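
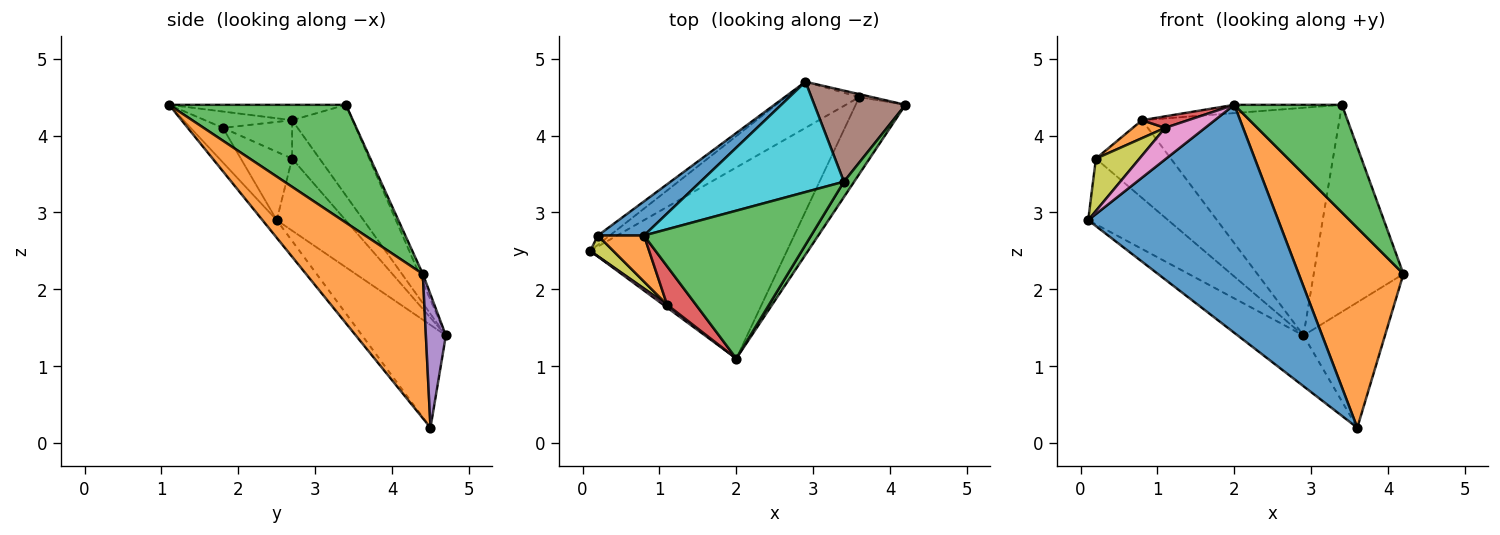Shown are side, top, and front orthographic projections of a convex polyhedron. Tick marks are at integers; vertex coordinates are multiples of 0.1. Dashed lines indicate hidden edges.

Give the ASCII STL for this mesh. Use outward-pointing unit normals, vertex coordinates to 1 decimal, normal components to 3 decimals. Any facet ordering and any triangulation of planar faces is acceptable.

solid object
 facet normal -0.057 -0.765 -0.641
  outer loop
   vertex 3.6 4.5 0.2
   vertex 2.0 1.1 4.4
   vertex 0.1 2.5 2.9
  endloop
 endfacet
 facet normal 0.721 -0.647 -0.249
  outer loop
   vertex 3.6 4.5 0.2
   vertex 4.2 4.4 2.2
   vertex 2.0 1.1 4.4
  endloop
 endfacet
 facet normal 0.852 -0.519 0.074
  outer loop
   vertex 3.4 3.4 4.4
   vertex 2.0 1.1 4.4
   vertex 4.2 4.4 2.2
  endloop
 endfacet
 facet normal -0.686 0.539 -0.490
  outer loop
   vertex 2.9 4.7 1.4
   vertex 3.6 4.5 0.2
   vertex 0.1 2.5 2.9
  endloop
 endfacet
 facet normal 0.238 0.971 -0.023
  outer loop
   vertex 2.9 4.7 1.4
   vertex 4.2 4.4 2.2
   vertex 3.6 4.5 0.2
  endloop
 endfacet
 facet normal -0.037 0.915 0.402
  outer loop
   vertex 2.9 4.7 1.4
   vertex 3.4 3.4 4.4
   vertex 4.2 4.4 2.2
  endloop
 endfacet
 facet normal -0.627 -0.776 0.070
  outer loop
   vertex 1.1 1.8 4.1
   vertex 0.1 2.5 2.9
   vertex 2.0 1.1 4.4
  endloop
 endfacet
 facet normal -0.649 0.753 -0.107
  outer loop
   vertex 0.2 2.7 3.7
   vertex 2.9 4.7 1.4
   vertex 0.1 2.5 2.9
  endloop
 endfacet
 facet normal -0.738 -0.627 0.249
  outer loop
   vertex 0.2 2.7 3.7
   vertex 0.1 2.5 2.9
   vertex 1.1 1.8 4.1
  endloop
 endfacet
 facet normal -0.266 0.868 0.420
  outer loop
   vertex 0.8 2.7 4.2
   vertex 3.4 3.4 4.4
   vertex 2.9 4.7 1.4
  endloop
 endfacet
 facet normal -0.318 0.868 0.382
  outer loop
   vertex 0.8 2.7 4.2
   vertex 2.9 4.7 1.4
   vertex 0.2 2.7 3.7
  endloop
 endfacet
 facet normal -0.613 -0.286 0.736
  outer loop
   vertex 0.8 2.7 4.2
   vertex 0.2 2.7 3.7
   vertex 1.1 1.8 4.1
  endloop
 endfacet
 facet normal -0.091 0.056 0.994
  outer loop
   vertex 0.8 2.7 4.2
   vertex 2.0 1.1 4.4
   vertex 3.4 3.4 4.4
  endloop
 endfacet
 facet normal -0.477 -0.253 0.842
  outer loop
   vertex 0.8 2.7 4.2
   vertex 1.1 1.8 4.1
   vertex 2.0 1.1 4.4
  endloop
 endfacet
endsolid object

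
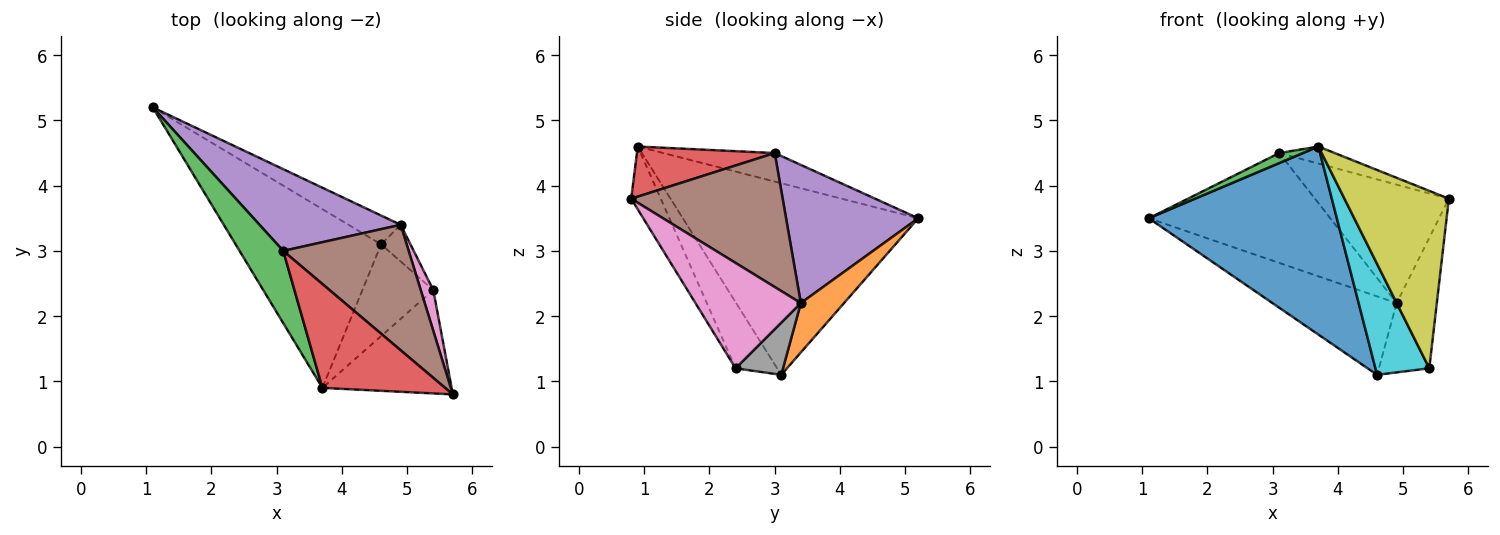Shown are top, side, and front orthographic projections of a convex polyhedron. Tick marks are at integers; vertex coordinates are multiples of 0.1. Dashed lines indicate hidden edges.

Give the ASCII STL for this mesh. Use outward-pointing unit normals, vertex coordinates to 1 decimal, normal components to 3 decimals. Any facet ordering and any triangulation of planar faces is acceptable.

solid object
 facet normal -0.672 -0.537 -0.510
  outer loop
   vertex 4.6 3.1 1.1
   vertex 3.7 0.9 4.6
   vertex 1.1 5.2 3.5
  endloop
 endfacet
 facet normal 0.310 0.892 -0.328
  outer loop
   vertex 4.9 3.4 2.2
   vertex 4.6 3.1 1.1
   vertex 1.1 5.2 3.5
  endloop
 endfacet
 facet normal -0.543 -0.116 0.832
  outer loop
   vertex 3.1 3.0 4.5
   vertex 1.1 5.2 3.5
   vertex 3.7 0.9 4.6
  endloop
 endfacet
 facet normal 0.374 0.150 0.915
  outer loop
   vertex 3.1 3.0 4.5
   vertex 3.7 0.9 4.6
   vertex 5.7 0.8 3.8
  endloop
 endfacet
 facet normal 0.504 0.693 0.515
  outer loop
   vertex 3.1 3.0 4.5
   vertex 4.9 3.4 2.2
   vertex 1.1 5.2 3.5
  endloop
 endfacet
 facet normal 0.613 0.542 0.574
  outer loop
   vertex 3.1 3.0 4.5
   vertex 5.7 0.8 3.8
   vertex 4.9 3.4 2.2
  endloop
 endfacet
 facet normal 0.929 0.354 0.111
  outer loop
   vertex 5.4 2.4 1.2
   vertex 4.9 3.4 2.2
   vertex 5.7 0.8 3.8
  endloop
 endfacet
 facet normal 0.639 0.679 -0.360
  outer loop
   vertex 5.4 2.4 1.2
   vertex 4.6 3.1 1.1
   vertex 4.9 3.4 2.2
  endloop
 endfacet
 facet normal -0.238 -0.839 -0.489
  outer loop
   vertex 5.4 2.4 1.2
   vertex 5.7 0.8 3.8
   vertex 3.7 0.9 4.6
  endloop
 endfacet
 facet normal -0.511 -0.662 -0.548
  outer loop
   vertex 5.4 2.4 1.2
   vertex 3.7 0.9 4.6
   vertex 4.6 3.1 1.1
  endloop
 endfacet
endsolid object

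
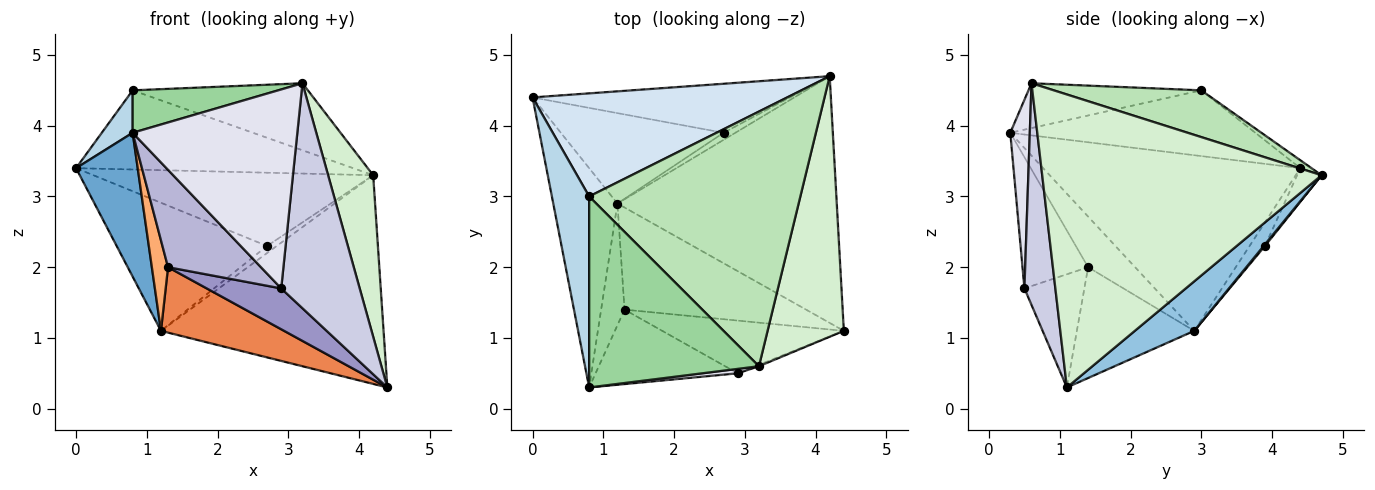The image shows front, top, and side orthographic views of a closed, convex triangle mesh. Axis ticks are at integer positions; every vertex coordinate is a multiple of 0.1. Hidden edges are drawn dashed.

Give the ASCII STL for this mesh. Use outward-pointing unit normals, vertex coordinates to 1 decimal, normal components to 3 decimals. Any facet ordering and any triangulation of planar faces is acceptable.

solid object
 facet normal -0.916 -0.220 -0.335
  outer loop
   vertex 1.2 2.9 1.1
   vertex 0.8 0.3 3.9
   vertex 0.0 4.4 3.4
  endloop
 endfacet
 facet normal 0.170 0.636 -0.752
  outer loop
   vertex 1.2 2.9 1.1
   vertex 4.2 4.7 3.3
   vertex 4.4 1.1 0.3
  endloop
 endfacet
 facet normal -0.865 -0.109 0.490
  outer loop
   vertex 0.8 3.0 4.5
   vertex 0.0 4.4 3.4
   vertex 0.8 0.3 3.9
  endloop
 endfacet
 facet normal -0.025 0.609 0.793
  outer loop
   vertex 0.8 3.0 4.5
   vertex 4.2 4.7 3.3
   vertex 0.0 4.4 3.4
  endloop
 endfacet
 facet normal -0.457 -0.480 -0.749
  outer loop
   vertex 1.3 1.4 2.0
   vertex 1.2 2.9 1.1
   vertex 4.4 1.1 0.3
  endloop
 endfacet
 facet normal -0.866 -0.298 -0.401
  outer loop
   vertex 1.3 1.4 2.0
   vertex 0.8 0.3 3.9
   vertex 1.2 2.9 1.1
  endloop
 endfacet
 facet normal -0.072 0.829 -0.555
  outer loop
   vertex 2.7 3.9 2.3
   vertex 0.0 4.4 3.4
   vertex 4.2 4.7 3.3
  endloop
 endfacet
 facet normal -0.083 0.814 -0.574
  outer loop
   vertex 2.7 3.9 2.3
   vertex 1.2 2.9 1.1
   vertex 0.0 4.4 3.4
  endloop
 endfacet
 facet normal 0.094 0.704 -0.704
  outer loop
   vertex 2.7 3.9 2.3
   vertex 4.2 4.7 3.3
   vertex 1.2 2.9 1.1
  endloop
 endfacet
 facet normal -0.249 -0.210 0.945
  outer loop
   vertex 3.2 0.6 4.6
   vertex 0.8 3.0 4.5
   vertex 0.8 0.3 3.9
  endloop
 endfacet
 facet normal 0.209 0.249 0.946
  outer loop
   vertex 3.2 0.6 4.6
   vertex 4.2 4.7 3.3
   vertex 0.8 3.0 4.5
  endloop
 endfacet
 facet normal 0.956 -0.154 0.249
  outer loop
   vertex 3.2 0.6 4.6
   vertex 4.4 1.1 0.3
   vertex 4.2 4.7 3.3
  endloop
 endfacet
 facet normal -0.442 -0.549 -0.709
  outer loop
   vertex 2.9 0.5 1.7
   vertex 1.3 1.4 2.0
   vertex 4.4 1.1 0.3
  endloop
 endfacet
 facet normal -0.489 -0.693 -0.530
  outer loop
   vertex 2.9 0.5 1.7
   vertex 0.8 0.3 3.9
   vertex 1.3 1.4 2.0
  endloop
 endfacet
 facet normal 0.367 -0.930 -0.006
  outer loop
   vertex 2.9 0.5 1.7
   vertex 4.4 1.1 0.3
   vertex 3.2 0.6 4.6
  endloop
 endfacet
 facet normal 0.118 -0.993 0.022
  outer loop
   vertex 2.9 0.5 1.7
   vertex 3.2 0.6 4.6
   vertex 0.8 0.3 3.9
  endloop
 endfacet
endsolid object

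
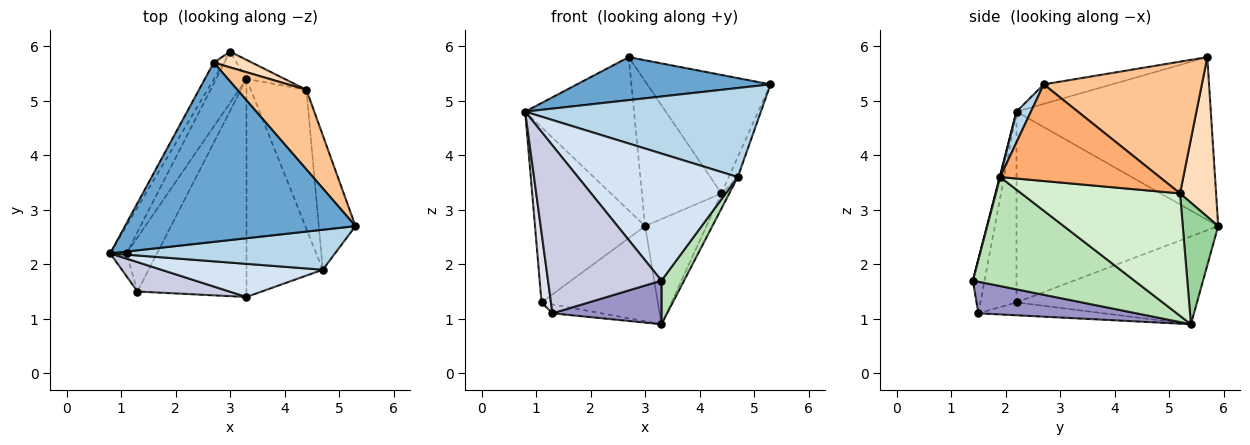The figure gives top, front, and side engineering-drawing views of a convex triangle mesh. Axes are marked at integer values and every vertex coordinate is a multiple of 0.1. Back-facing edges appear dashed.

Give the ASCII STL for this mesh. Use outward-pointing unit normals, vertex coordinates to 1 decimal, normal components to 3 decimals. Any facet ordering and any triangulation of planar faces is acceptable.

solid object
 facet normal -0.082 -0.232 0.969
  outer loop
   vertex 2.7 5.7 5.8
   vertex 0.8 2.2 4.8
   vertex 5.3 2.7 5.3
  endloop
 endfacet
 facet normal -0.871 0.488 -0.053
  outer loop
   vertex 2.7 5.7 5.8
   vertex 3.0 5.9 2.7
   vertex 0.8 2.2 4.8
  endloop
 endfacet
 facet normal 0.056 -0.911 0.409
  outer loop
   vertex 4.7 1.9 3.6
   vertex 5.3 2.7 5.3
   vertex 0.8 2.2 4.8
  endloop
 endfacet
 facet normal 0.003 -0.968 0.252
  outer loop
   vertex 4.7 1.9 3.6
   vertex 0.8 2.2 4.8
   vertex 3.3 1.4 1.7
  endloop
 endfacet
 facet normal -0.875 0.478 -0.075
  outer loop
   vertex 1.1 2.2 1.3
   vertex 0.8 2.2 4.8
   vertex 3.0 5.9 2.7
  endloop
 endfacet
 facet normal 0.934 0.053 -0.354
  outer loop
   vertex 4.4 5.2 3.3
   vertex 5.3 2.7 5.3
   vertex 4.7 1.9 3.6
  endloop
 endfacet
 facet normal 0.729 0.568 0.382
  outer loop
   vertex 4.4 5.2 3.3
   vertex 2.7 5.7 5.8
   vertex 5.3 2.7 5.3
  endloop
 endfacet
 facet normal 0.411 0.906 0.098
  outer loop
   vertex 4.4 5.2 3.3
   vertex 3.0 5.9 2.7
   vertex 2.7 5.7 5.8
  endloop
 endfacet
 facet normal -0.807 0.520 -0.279
  outer loop
   vertex 3.3 5.4 0.9
   vertex 1.1 2.2 1.3
   vertex 3.0 5.9 2.7
  endloop
 endfacet
 facet normal 0.494 0.855 -0.155
  outer loop
   vertex 3.3 5.4 0.9
   vertex 3.0 5.9 2.7
   vertex 4.4 5.2 3.3
  endloop
 endfacet
 facet normal 0.814 -0.114 -0.570
  outer loop
   vertex 3.3 5.4 0.9
   vertex 4.7 1.9 3.6
   vertex 3.3 1.4 1.7
  endloop
 endfacet
 facet normal 0.910 0.045 -0.413
  outer loop
   vertex 3.3 5.4 0.9
   vertex 4.4 5.2 3.3
   vertex 4.7 1.9 3.6
  endloop
 endfacet
 facet normal 0.274 -0.189 -0.943
  outer loop
   vertex 1.3 1.5 1.1
   vertex 3.3 5.4 0.9
   vertex 3.3 1.4 1.7
  endloop
 endfacet
 facet normal -0.384 0.150 -0.911
  outer loop
   vertex 1.3 1.5 1.1
   vertex 1.1 2.2 1.3
   vertex 3.3 5.4 0.9
  endloop
 endfacet
 facet normal -0.101 -0.980 0.172
  outer loop
   vertex 1.3 1.5 1.1
   vertex 3.3 1.4 1.7
   vertex 0.8 2.2 4.8
  endloop
 endfacet
 facet normal -0.964 -0.252 -0.083
  outer loop
   vertex 1.3 1.5 1.1
   vertex 0.8 2.2 4.8
   vertex 1.1 2.2 1.3
  endloop
 endfacet
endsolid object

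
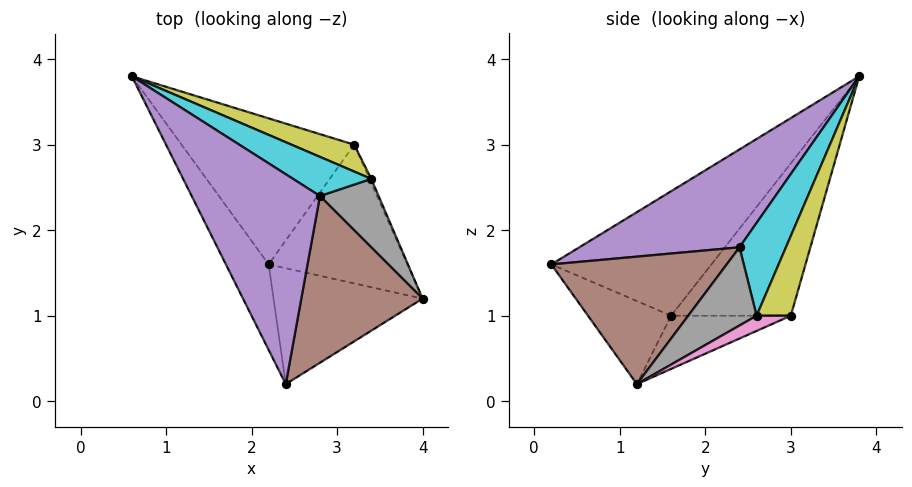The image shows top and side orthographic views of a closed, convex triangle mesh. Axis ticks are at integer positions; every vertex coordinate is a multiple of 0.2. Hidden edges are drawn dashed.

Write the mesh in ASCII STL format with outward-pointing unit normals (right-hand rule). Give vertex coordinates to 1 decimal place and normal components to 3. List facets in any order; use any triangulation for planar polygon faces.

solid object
 facet normal -0.912 -0.265 -0.313
  outer loop
   vertex 2.2 1.6 1.0
   vertex 2.4 0.2 1.6
   vertex 0.6 3.8 3.8
  endloop
 endfacet
 facet normal -0.445 -0.406 -0.798
  outer loop
   vertex 2.2 1.6 1.0
   vertex 4.0 1.2 0.2
   vertex 2.4 0.2 1.6
  endloop
 endfacet
 facet normal -0.598 0.427 -0.678
  outer loop
   vertex 3.2 3.0 1.0
   vertex 2.2 1.6 1.0
   vertex 0.6 3.8 3.8
  endloop
 endfacet
 facet normal -0.347 0.248 -0.905
  outer loop
   vertex 3.2 3.0 1.0
   vertex 4.0 1.2 0.2
   vertex 2.2 1.6 1.0
  endloop
 endfacet
 facet normal 0.597 -0.180 0.782
  outer loop
   vertex 2.8 2.4 1.8
   vertex 0.6 3.8 3.8
   vertex 2.4 0.2 1.6
  endloop
 endfacet
 facet normal 0.711 -0.191 0.677
  outer loop
   vertex 2.8 2.4 1.8
   vertex 2.4 0.2 1.6
   vertex 4.0 1.2 0.2
  endloop
 endfacet
 facet normal 0.889 0.444 -0.111
  outer loop
   vertex 3.4 2.6 1.0
   vertex 4.0 1.2 0.2
   vertex 3.2 3.0 1.0
  endloop
 endfacet
 facet normal 0.800 0.000 0.600
  outer loop
   vertex 3.4 2.6 1.0
   vertex 2.8 2.4 1.8
   vertex 4.0 1.2 0.2
  endloop
 endfacet
 facet normal 0.732 0.366 0.575
  outer loop
   vertex 3.4 2.6 1.0
   vertex 3.2 3.0 1.0
   vertex 0.6 3.8 3.8
  endloop
 endfacet
 facet normal 0.736 0.271 0.620
  outer loop
   vertex 3.4 2.6 1.0
   vertex 0.6 3.8 3.8
   vertex 2.8 2.4 1.8
  endloop
 endfacet
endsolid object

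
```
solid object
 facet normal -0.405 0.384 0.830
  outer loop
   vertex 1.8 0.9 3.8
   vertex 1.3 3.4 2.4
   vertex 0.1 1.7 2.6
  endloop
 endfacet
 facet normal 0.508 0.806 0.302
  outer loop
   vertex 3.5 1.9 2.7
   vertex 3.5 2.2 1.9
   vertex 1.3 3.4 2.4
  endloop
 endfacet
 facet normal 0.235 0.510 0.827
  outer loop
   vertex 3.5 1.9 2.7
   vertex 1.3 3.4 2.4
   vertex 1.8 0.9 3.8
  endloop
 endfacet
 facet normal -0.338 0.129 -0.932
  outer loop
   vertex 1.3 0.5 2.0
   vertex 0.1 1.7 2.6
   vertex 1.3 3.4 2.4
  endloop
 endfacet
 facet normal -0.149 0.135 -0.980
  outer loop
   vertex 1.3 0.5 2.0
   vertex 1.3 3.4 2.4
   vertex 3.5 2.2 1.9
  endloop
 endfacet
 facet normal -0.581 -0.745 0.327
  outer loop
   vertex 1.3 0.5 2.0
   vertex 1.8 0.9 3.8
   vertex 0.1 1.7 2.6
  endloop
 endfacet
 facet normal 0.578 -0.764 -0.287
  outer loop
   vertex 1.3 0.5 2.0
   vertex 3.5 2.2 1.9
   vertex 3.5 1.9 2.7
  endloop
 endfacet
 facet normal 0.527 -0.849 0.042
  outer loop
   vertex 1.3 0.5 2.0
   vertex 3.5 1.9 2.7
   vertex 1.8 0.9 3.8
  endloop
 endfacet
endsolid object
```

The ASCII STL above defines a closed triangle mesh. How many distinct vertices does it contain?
6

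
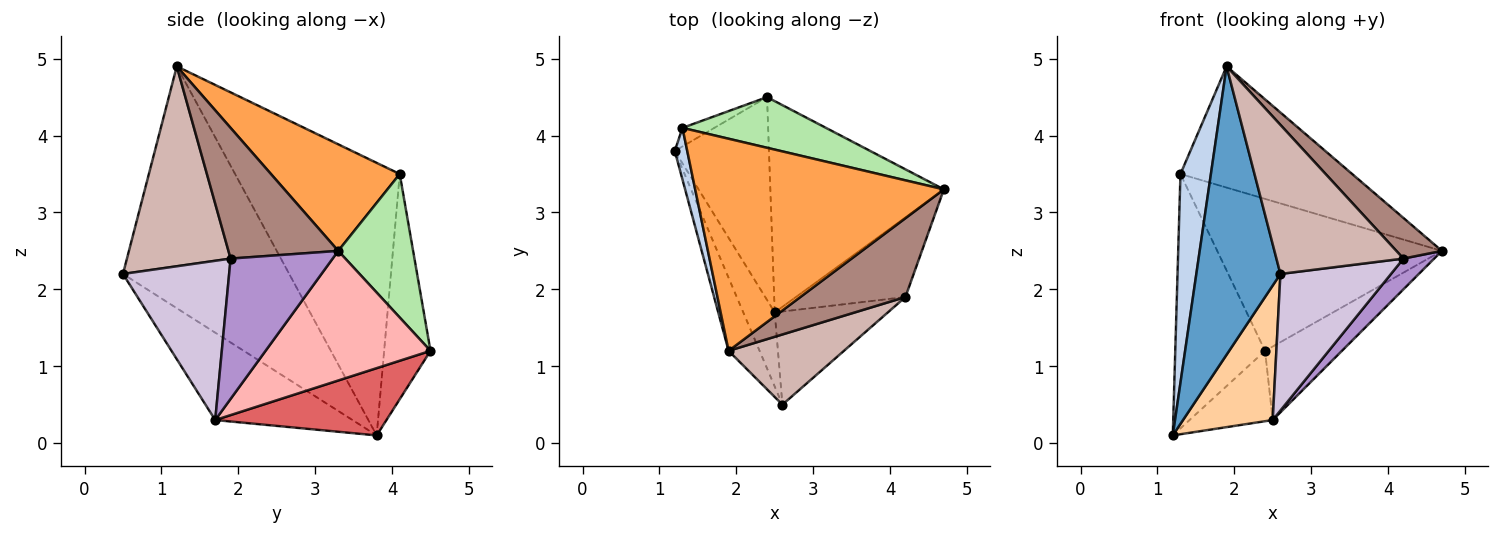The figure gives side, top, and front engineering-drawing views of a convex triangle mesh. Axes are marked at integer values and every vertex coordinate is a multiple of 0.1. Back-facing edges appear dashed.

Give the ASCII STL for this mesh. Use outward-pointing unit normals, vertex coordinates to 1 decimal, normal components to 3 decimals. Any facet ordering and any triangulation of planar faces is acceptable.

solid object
 facet normal -0.887 -0.448 -0.114
  outer loop
   vertex 1.9 1.2 4.9
   vertex 1.2 3.8 0.1
   vertex 2.6 0.5 2.2
  endloop
 endfacet
 facet normal -0.982 -0.182 0.045
  outer loop
   vertex 1.3 4.1 3.5
   vertex 1.2 3.8 0.1
   vertex 1.9 1.2 4.9
  endloop
 endfacet
 facet normal 0.349 0.465 0.814
  outer loop
   vertex 1.3 4.1 3.5
   vertex 1.9 1.2 4.9
   vertex 4.7 3.3 2.5
  endloop
 endfacet
 facet normal -0.802 -0.524 -0.289
  outer loop
   vertex 2.5 1.7 0.3
   vertex 2.6 0.5 2.2
   vertex 1.2 3.8 0.1
  endloop
 endfacet
 facet normal -0.458 0.887 -0.065
  outer loop
   vertex 2.4 4.5 1.2
   vertex 1.2 3.8 0.1
   vertex 1.3 4.1 3.5
  endloop
 endfacet
 facet normal 0.302 0.905 0.302
  outer loop
   vertex 2.4 4.5 1.2
   vertex 1.3 4.1 3.5
   vertex 4.7 3.3 2.5
  endloop
 endfacet
 facet normal 0.559 0.272 -0.783
  outer loop
   vertex 2.4 4.5 1.2
   vertex 2.5 1.7 0.3
   vertex 1.2 3.8 0.1
  endloop
 endfacet
 facet normal 0.576 0.269 -0.772
  outer loop
   vertex 2.4 4.5 1.2
   vertex 4.7 3.3 2.5
   vertex 2.5 1.7 0.3
  endloop
 endfacet
 facet normal 0.767 -0.231 -0.599
  outer loop
   vertex 4.2 1.9 2.4
   vertex 2.5 1.7 0.3
   vertex 4.7 3.3 2.5
  endloop
 endfacet
 facet normal 0.621 -0.647 -0.441
  outer loop
   vertex 4.2 1.9 2.4
   vertex 2.6 0.5 2.2
   vertex 2.5 1.7 0.3
  endloop
 endfacet
 facet normal 0.742 -0.307 0.596
  outer loop
   vertex 4.2 1.9 2.4
   vertex 4.7 3.3 2.5
   vertex 1.9 1.2 4.9
  endloop
 endfacet
 facet normal 0.594 -0.728 0.343
  outer loop
   vertex 4.2 1.9 2.4
   vertex 1.9 1.2 4.9
   vertex 2.6 0.5 2.2
  endloop
 endfacet
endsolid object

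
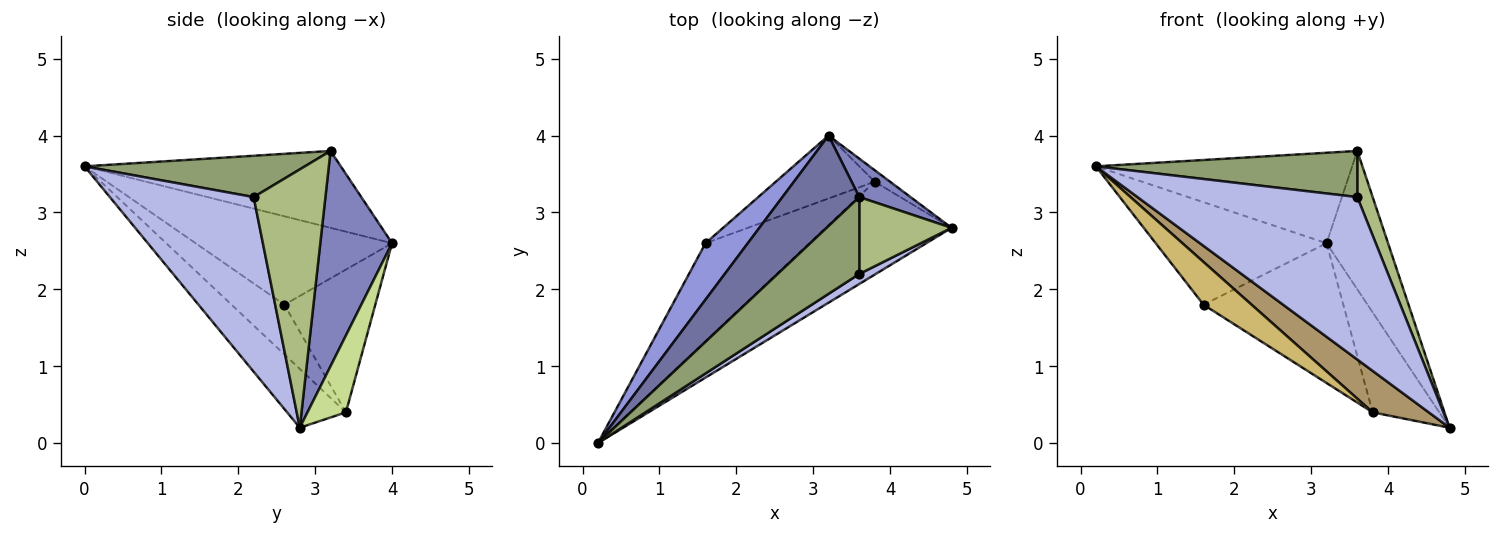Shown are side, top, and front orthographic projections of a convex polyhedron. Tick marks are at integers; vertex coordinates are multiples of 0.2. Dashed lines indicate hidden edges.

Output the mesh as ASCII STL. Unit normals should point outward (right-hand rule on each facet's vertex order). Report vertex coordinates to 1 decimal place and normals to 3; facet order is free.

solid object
 facet normal -0.577 0.577 0.577
  outer loop
   vertex 3.6 3.2 3.8
   vertex 3.2 4.0 2.6
   vertex 0.2 0.0 3.6
  endloop
 endfacet
 facet normal 0.747 0.640 0.178
  outer loop
   vertex 3.6 3.2 3.8
   vertex 4.8 2.8 0.2
   vertex 3.2 4.0 2.6
  endloop
 endfacet
 facet normal -0.710 0.617 0.339
  outer loop
   vertex 1.6 2.6 1.8
   vertex 0.2 0.0 3.6
   vertex 3.2 4.0 2.6
  endloop
 endfacet
 facet normal 0.547 -0.836 0.052
  outer loop
   vertex 3.6 2.2 3.2
   vertex 0.2 0.0 3.6
   vertex 4.8 2.8 0.2
  endloop
 endfacet
 facet normal 0.398 -0.472 0.787
  outer loop
   vertex 3.6 2.2 3.2
   vertex 3.6 3.2 3.8
   vertex 0.2 0.0 3.6
  endloop
 endfacet
 facet normal 0.923 -0.198 0.330
  outer loop
   vertex 3.6 2.2 3.2
   vertex 4.8 2.8 0.2
   vertex 3.6 3.2 3.8
  endloop
 endfacet
 facet normal 0.497 0.862 -0.099
  outer loop
   vertex 3.8 3.4 0.4
   vertex 3.2 4.0 2.6
   vertex 4.8 2.8 0.2
  endloop
 endfacet
 facet normal -0.510 0.784 -0.353
  outer loop
   vertex 3.8 3.4 0.4
   vertex 1.6 2.6 1.8
   vertex 3.2 4.0 2.6
  endloop
 endfacet
 facet normal -0.393 -0.375 -0.840
  outer loop
   vertex 3.8 3.4 0.4
   vertex 4.8 2.8 0.2
   vertex 0.2 0.0 3.6
  endloop
 endfacet
 facet normal -0.402 -0.365 -0.840
  outer loop
   vertex 3.8 3.4 0.4
   vertex 0.2 0.0 3.6
   vertex 1.6 2.6 1.8
  endloop
 endfacet
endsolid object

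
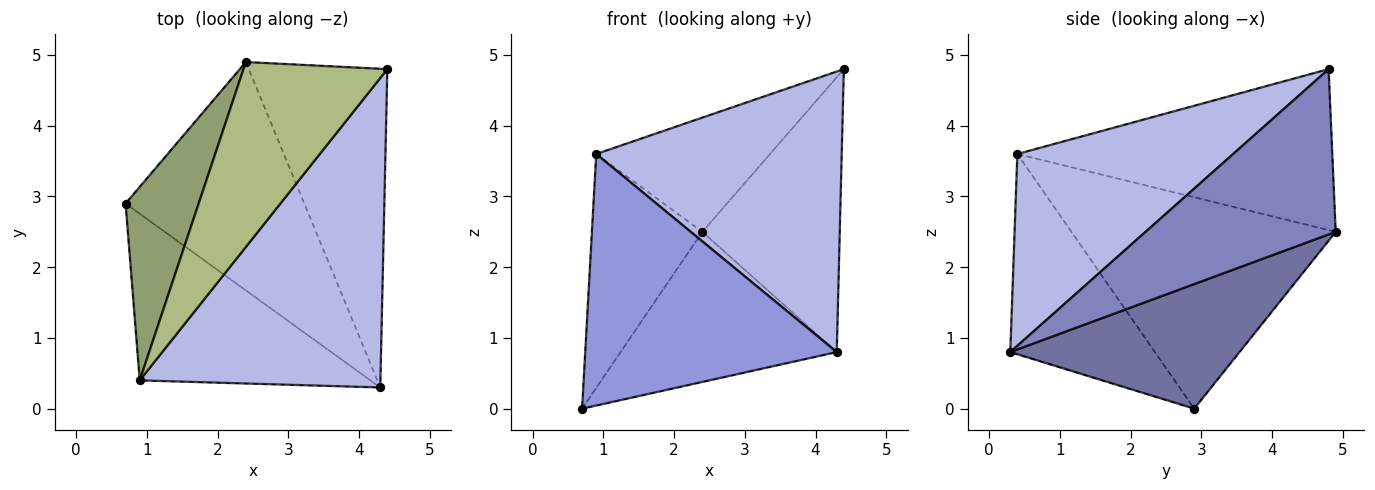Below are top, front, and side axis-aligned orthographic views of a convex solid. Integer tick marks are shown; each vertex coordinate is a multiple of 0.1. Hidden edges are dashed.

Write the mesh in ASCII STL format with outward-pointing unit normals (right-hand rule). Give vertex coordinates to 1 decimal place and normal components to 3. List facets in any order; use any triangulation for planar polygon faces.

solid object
 facet normal 0.503 0.475 -0.722
  outer loop
   vertex 2.4 4.9 2.5
   vertex 4.3 0.3 0.8
   vertex 0.7 2.9 0.0
  endloop
 endfacet
 facet normal 0.670 0.485 -0.562
  outer loop
   vertex 2.4 4.9 2.5
   vertex 4.4 4.8 4.8
   vertex 4.3 0.3 0.8
  endloop
 endfacet
 facet normal -0.432 -0.752 -0.498
  outer loop
   vertex 0.9 0.4 3.6
   vertex 0.7 2.9 0.0
   vertex 4.3 0.3 0.8
  endloop
 endfacet
 facet normal 0.508 -0.578 0.638
  outer loop
   vertex 0.9 0.4 3.6
   vertex 4.3 0.3 0.8
   vertex 4.4 4.8 4.8
  endloop
 endfacet
 facet normal -0.879 0.367 0.304
  outer loop
   vertex 0.9 0.4 3.6
   vertex 2.4 4.9 2.5
   vertex 0.7 2.9 0.0
  endloop
 endfacet
 facet normal -0.690 0.380 0.616
  outer loop
   vertex 0.9 0.4 3.6
   vertex 4.4 4.8 4.8
   vertex 2.4 4.9 2.5
  endloop
 endfacet
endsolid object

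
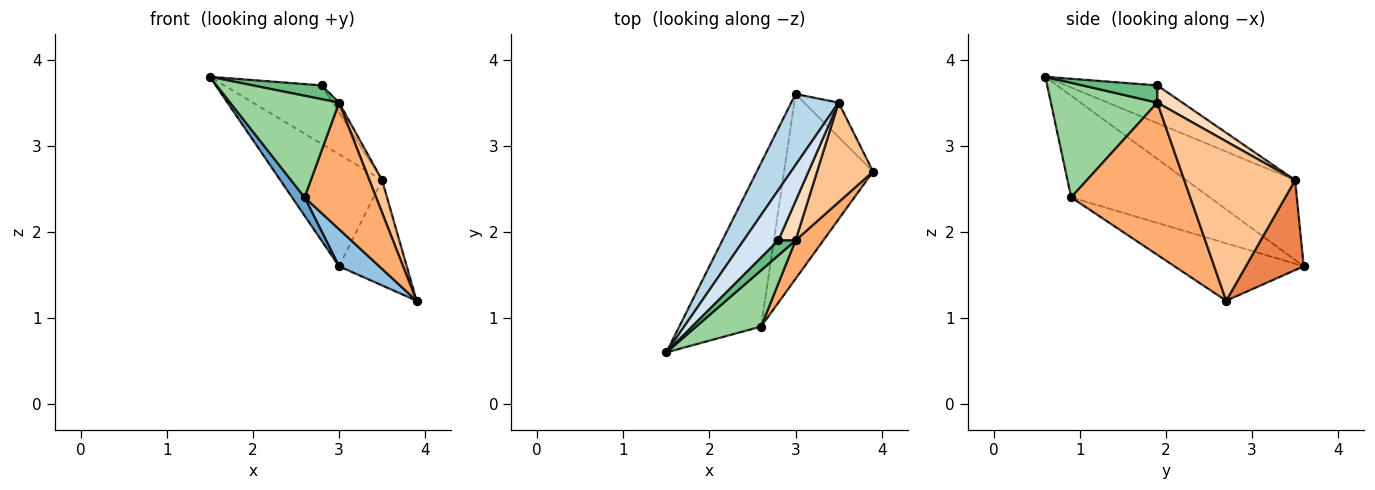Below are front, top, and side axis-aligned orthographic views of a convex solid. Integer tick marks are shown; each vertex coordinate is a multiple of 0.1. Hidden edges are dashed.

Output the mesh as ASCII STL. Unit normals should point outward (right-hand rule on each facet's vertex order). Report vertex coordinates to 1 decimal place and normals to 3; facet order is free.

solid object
 facet normal -0.777 -0.070 -0.626
  outer loop
   vertex 2.6 0.9 2.4
   vertex 1.5 0.6 3.8
   vertex 3.0 3.6 1.6
  endloop
 endfacet
 facet normal -0.535 -0.166 -0.829
  outer loop
   vertex 2.6 0.9 2.4
   vertex 3.0 3.6 1.6
   vertex 3.9 2.7 1.2
  endloop
 endfacet
 facet normal -0.670 0.627 0.398
  outer loop
   vertex 3.5 3.5 2.6
   vertex 3.0 3.6 1.6
   vertex 1.5 0.6 3.8
  endloop
 endfacet
 facet normal -0.578 0.619 0.532
  outer loop
   vertex 3.5 3.5 2.6
   vertex 1.5 0.6 3.8
   vertex 2.8 1.9 3.7
  endloop
 endfacet
 facet normal 0.630 0.738 -0.241
  outer loop
   vertex 3.5 3.5 2.6
   vertex 3.9 2.7 1.2
   vertex 3.0 3.6 1.6
  endloop
 endfacet
 facet normal 0.847 -0.509 0.154
  outer loop
   vertex 3.0 1.9 3.5
   vertex 2.6 0.9 2.4
   vertex 3.9 2.7 1.2
  endloop
 endfacet
 facet normal 0.938 -0.108 0.330
  outer loop
   vertex 3.0 1.9 3.5
   vertex 3.9 2.7 1.2
   vertex 3.5 3.5 2.6
  endloop
 endfacet
 facet normal 0.696 0.174 0.696
  outer loop
   vertex 3.0 1.9 3.5
   vertex 3.5 3.5 2.6
   vertex 2.8 1.9 3.7
  endloop
 endfacet
 facet normal 0.592 -0.547 0.592
  outer loop
   vertex 3.0 1.9 3.5
   vertex 2.8 1.9 3.7
   vertex 1.5 0.6 3.8
  endloop
 endfacet
 facet normal 0.650 -0.665 0.368
  outer loop
   vertex 3.0 1.9 3.5
   vertex 1.5 0.6 3.8
   vertex 2.6 0.9 2.4
  endloop
 endfacet
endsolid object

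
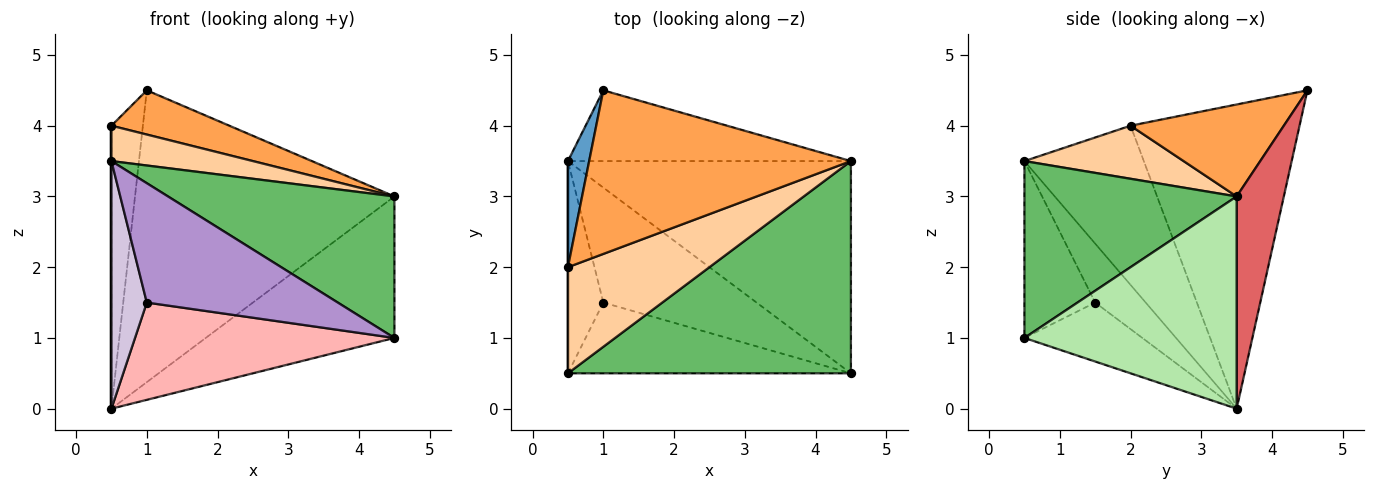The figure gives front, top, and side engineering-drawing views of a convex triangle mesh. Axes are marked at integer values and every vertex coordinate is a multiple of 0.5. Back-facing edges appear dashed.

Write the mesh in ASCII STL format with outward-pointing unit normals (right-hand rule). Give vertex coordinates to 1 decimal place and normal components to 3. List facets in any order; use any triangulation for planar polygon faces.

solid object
 facet normal -0.981 0.182 0.068
  outer loop
   vertex 0.5 3.5 0.0
   vertex 0.5 2.0 4.0
   vertex 1.0 4.5 4.5
  endloop
 endfacet
 facet normal -1.000 0.000 0.000
  outer loop
   vertex 0.5 0.5 3.5
   vertex 0.5 2.0 4.0
   vertex 0.5 3.5 0.0
  endloop
 endfacet
 facet normal 0.321 -0.247 0.914
  outer loop
   vertex 4.5 3.5 3.0
   vertex 1.0 4.5 4.5
   vertex 0.5 2.0 4.0
  endloop
 endfacet
 facet normal 0.335 -0.298 0.894
  outer loop
   vertex 4.5 3.5 3.0
   vertex 0.5 2.0 4.0
   vertex 0.5 0.5 3.5
  endloop
 endfacet
 facet normal 0.461 -0.492 0.738
  outer loop
   vertex 4.5 3.5 3.0
   vertex 0.5 0.5 3.5
   vertex 4.5 0.5 1.0
  endloop
 endfacet
 facet normal 0.529 0.471 -0.706
  outer loop
   vertex 4.5 3.5 3.0
   vertex 4.5 0.5 1.0
   vertex 0.5 3.5 0.0
  endloop
 endfacet
 facet normal 0.174 0.957 -0.232
  outer loop
   vertex 4.5 3.5 3.0
   vertex 0.5 3.5 0.0
   vertex 1.0 4.5 4.5
  endloop
 endfacet
 facet normal -0.282 -0.620 -0.732
  outer loop
   vertex 1.0 1.5 1.5
   vertex 0.5 3.5 0.0
   vertex 4.5 0.5 1.0
  endloop
 endfacet
 facet normal -0.304 -0.820 -0.486
  outer loop
   vertex 1.0 1.5 1.5
   vertex 4.5 0.5 1.0
   vertex 0.5 0.5 3.5
  endloop
 endfacet
 facet normal -0.735 -0.515 -0.441
  outer loop
   vertex 1.0 1.5 1.5
   vertex 0.5 0.5 3.5
   vertex 0.5 3.5 0.0
  endloop
 endfacet
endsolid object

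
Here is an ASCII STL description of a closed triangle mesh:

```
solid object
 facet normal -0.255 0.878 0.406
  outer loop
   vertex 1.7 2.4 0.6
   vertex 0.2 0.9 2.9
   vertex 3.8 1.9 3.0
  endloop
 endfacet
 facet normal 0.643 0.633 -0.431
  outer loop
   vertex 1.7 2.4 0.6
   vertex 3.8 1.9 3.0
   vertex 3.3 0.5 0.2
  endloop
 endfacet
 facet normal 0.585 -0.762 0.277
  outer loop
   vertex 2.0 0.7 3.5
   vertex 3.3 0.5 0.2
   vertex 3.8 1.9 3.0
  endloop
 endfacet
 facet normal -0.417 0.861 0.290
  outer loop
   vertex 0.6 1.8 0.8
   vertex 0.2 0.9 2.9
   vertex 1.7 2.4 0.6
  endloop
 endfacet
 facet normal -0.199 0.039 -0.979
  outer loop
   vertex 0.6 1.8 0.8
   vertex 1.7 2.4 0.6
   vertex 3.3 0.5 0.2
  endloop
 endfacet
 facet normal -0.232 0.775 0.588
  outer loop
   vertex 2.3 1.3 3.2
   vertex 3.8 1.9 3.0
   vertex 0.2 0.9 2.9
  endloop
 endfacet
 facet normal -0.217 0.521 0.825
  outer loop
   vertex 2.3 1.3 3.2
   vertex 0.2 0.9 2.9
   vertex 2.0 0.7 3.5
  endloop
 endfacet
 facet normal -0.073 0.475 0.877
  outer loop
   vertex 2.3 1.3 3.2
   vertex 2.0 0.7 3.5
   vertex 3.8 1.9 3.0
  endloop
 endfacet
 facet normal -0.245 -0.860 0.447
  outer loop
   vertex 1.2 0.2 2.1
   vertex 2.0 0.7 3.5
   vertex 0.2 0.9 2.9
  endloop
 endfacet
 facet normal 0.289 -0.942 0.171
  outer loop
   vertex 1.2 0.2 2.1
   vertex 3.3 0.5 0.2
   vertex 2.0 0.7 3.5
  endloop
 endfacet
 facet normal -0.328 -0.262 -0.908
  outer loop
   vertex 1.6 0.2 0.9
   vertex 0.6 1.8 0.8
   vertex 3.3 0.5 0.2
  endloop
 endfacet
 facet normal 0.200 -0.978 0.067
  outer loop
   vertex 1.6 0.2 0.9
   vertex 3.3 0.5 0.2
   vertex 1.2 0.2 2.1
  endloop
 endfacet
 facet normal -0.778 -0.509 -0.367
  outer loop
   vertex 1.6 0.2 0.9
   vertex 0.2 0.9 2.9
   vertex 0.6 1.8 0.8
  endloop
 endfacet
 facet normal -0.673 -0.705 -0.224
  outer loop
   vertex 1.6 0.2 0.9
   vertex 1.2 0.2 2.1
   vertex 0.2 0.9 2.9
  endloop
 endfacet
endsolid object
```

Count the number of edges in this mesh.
21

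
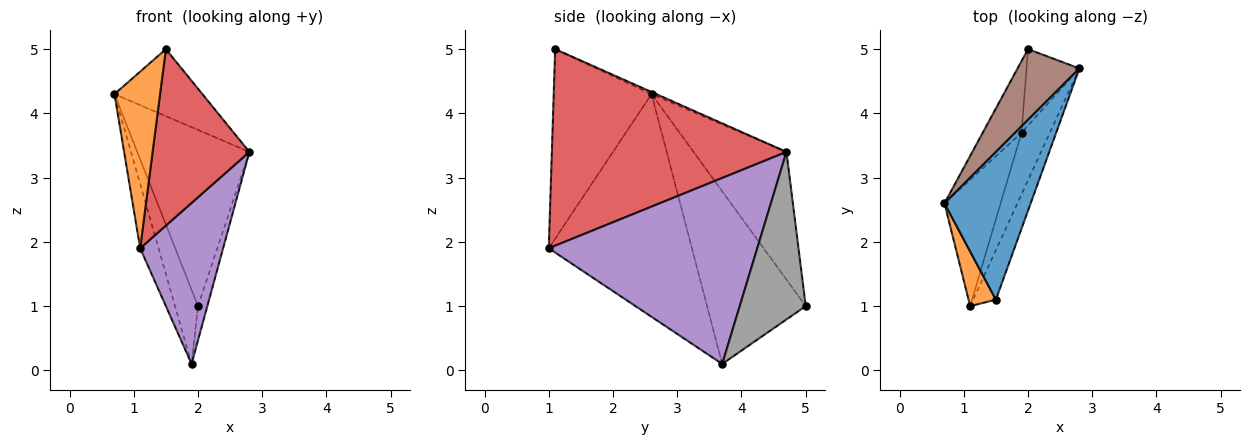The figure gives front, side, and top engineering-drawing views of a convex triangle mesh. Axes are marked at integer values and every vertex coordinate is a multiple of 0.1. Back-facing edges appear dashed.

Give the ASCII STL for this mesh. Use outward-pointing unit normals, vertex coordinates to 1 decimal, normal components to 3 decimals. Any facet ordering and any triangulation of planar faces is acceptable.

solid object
 facet normal -0.023 0.413 0.911
  outer loop
   vertex 1.5 1.1 5.0
   vertex 2.8 4.7 3.4
   vertex 0.7 2.6 4.3
  endloop
 endfacet
 facet normal -0.899 -0.419 0.129
  outer loop
   vertex 1.1 1.0 1.9
   vertex 1.5 1.1 5.0
   vertex 0.7 2.6 4.3
  endloop
 endfacet
 facet normal -0.962 0.123 -0.243
  outer loop
   vertex 1.1 1.0 1.9
   vertex 0.7 2.6 4.3
   vertex 1.9 3.7 0.1
  endloop
 endfacet
 facet normal 0.919 -0.379 -0.106
  outer loop
   vertex 1.1 1.0 1.9
   vertex 2.8 4.7 3.4
   vertex 1.5 1.1 5.0
  endloop
 endfacet
 facet normal 0.920 -0.366 -0.140
  outer loop
   vertex 1.1 1.0 1.9
   vertex 1.9 3.7 0.1
   vertex 2.8 4.7 3.4
  endloop
 endfacet
 facet normal -0.609 0.736 0.295
  outer loop
   vertex 2.0 5.0 1.0
   vertex 0.7 2.6 4.3
   vertex 2.8 4.7 3.4
  endloop
 endfacet
 facet normal -0.951 0.221 -0.214
  outer loop
   vertex 2.0 5.0 1.0
   vertex 1.9 3.7 0.1
   vertex 0.7 2.6 4.3
  endloop
 endfacet
 facet normal 0.945 0.134 -0.298
  outer loop
   vertex 2.0 5.0 1.0
   vertex 2.8 4.7 3.4
   vertex 1.9 3.7 0.1
  endloop
 endfacet
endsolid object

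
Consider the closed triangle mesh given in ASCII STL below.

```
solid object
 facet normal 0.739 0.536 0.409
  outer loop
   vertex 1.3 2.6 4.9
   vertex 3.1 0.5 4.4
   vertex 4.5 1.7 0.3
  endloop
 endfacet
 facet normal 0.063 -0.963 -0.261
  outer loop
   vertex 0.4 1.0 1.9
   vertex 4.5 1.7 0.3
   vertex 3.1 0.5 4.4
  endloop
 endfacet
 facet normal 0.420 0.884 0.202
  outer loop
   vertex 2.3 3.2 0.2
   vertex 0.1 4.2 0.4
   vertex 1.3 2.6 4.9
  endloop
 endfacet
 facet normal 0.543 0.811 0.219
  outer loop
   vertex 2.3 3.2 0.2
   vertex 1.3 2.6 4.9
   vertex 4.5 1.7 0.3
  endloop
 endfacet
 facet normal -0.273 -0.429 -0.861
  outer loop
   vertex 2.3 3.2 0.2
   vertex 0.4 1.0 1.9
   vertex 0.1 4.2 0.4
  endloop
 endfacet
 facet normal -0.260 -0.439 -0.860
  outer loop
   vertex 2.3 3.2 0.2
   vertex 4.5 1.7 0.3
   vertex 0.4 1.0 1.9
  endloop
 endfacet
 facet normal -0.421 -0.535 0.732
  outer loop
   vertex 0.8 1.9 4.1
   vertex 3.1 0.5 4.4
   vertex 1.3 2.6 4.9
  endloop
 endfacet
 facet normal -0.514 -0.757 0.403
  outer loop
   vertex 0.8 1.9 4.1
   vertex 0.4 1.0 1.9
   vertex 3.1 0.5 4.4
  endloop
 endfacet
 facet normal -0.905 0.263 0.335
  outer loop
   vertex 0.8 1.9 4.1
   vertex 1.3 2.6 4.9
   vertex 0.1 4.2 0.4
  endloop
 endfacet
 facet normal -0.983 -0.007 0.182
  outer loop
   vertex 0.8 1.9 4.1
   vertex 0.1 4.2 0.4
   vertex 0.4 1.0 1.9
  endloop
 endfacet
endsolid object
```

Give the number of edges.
15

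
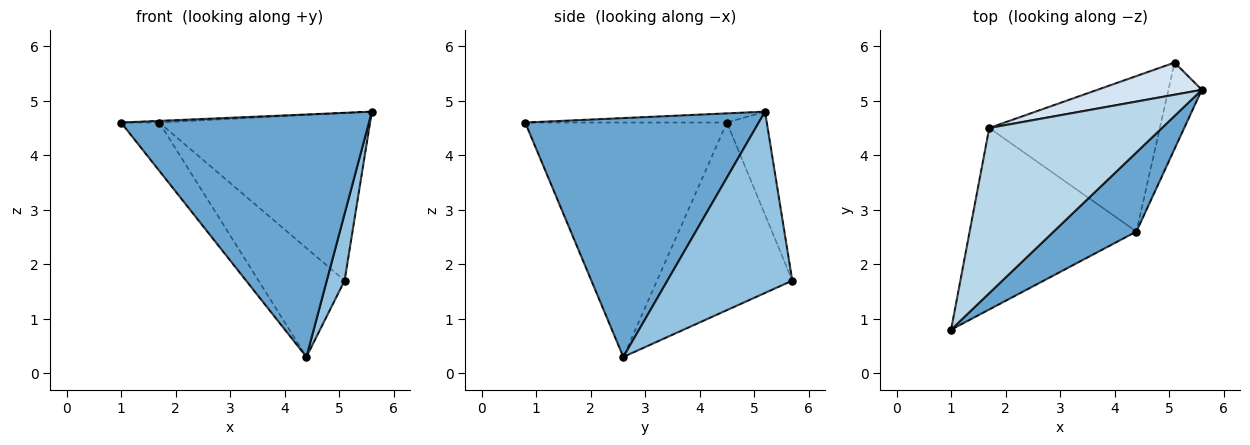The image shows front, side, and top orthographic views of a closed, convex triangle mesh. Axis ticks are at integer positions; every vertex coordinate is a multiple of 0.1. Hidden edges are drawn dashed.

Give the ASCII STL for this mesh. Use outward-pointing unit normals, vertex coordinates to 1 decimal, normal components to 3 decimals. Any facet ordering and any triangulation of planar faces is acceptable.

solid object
 facet normal 0.667 -0.708 0.231
  outer loop
   vertex 4.4 2.6 0.3
   vertex 5.6 5.2 4.8
   vertex 1.0 0.8 4.6
  endloop
 endfacet
 facet normal 0.974 -0.139 -0.179
  outer loop
   vertex 5.1 5.7 1.7
   vertex 5.6 5.2 4.8
   vertex 4.4 2.6 0.3
  endloop
 endfacet
 facet normal -0.053 0.010 0.999
  outer loop
   vertex 1.7 4.5 4.6
   vertex 1.0 0.8 4.6
   vertex 5.6 5.2 4.8
  endloop
 endfacet
 facet normal -0.183 0.966 0.185
  outer loop
   vertex 1.7 4.5 4.6
   vertex 5.6 5.2 4.8
   vertex 5.1 5.7 1.7
  endloop
 endfacet
 facet normal -0.805 0.152 -0.573
  outer loop
   vertex 1.7 4.5 4.6
   vertex 4.4 2.6 0.3
   vertex 1.0 0.8 4.6
  endloop
 endfacet
 facet normal -0.669 0.426 -0.609
  outer loop
   vertex 1.7 4.5 4.6
   vertex 5.1 5.7 1.7
   vertex 4.4 2.6 0.3
  endloop
 endfacet
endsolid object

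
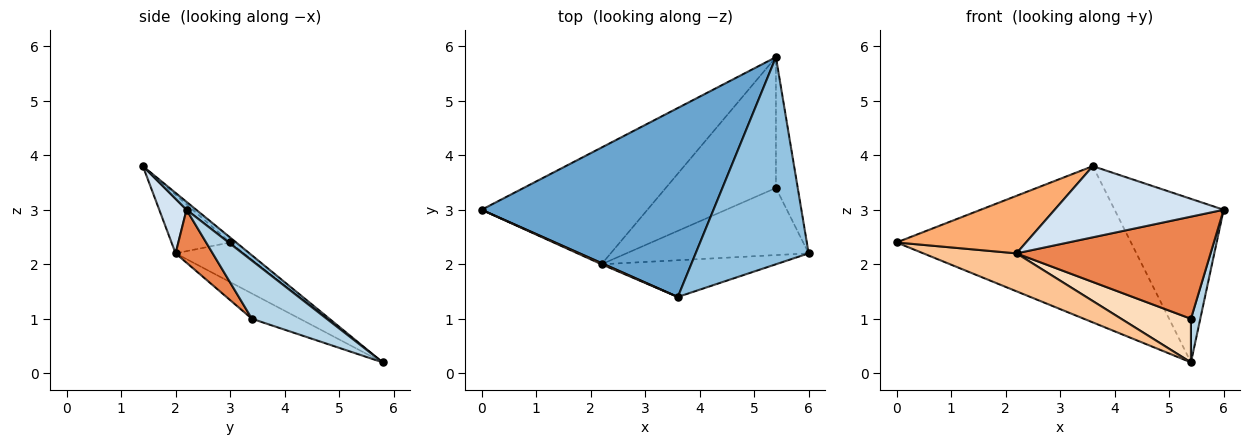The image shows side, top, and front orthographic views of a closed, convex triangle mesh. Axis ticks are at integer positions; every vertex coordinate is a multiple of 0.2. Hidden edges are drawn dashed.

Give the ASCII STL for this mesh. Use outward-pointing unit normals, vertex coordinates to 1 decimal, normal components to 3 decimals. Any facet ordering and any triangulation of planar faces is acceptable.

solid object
 facet normal -0.016 0.637 0.771
  outer loop
   vertex 3.6 1.4 3.8
   vertex 5.4 5.8 0.2
   vertex 0.0 3.0 2.4
  endloop
 endfacet
 facet normal 0.055 0.619 0.784
  outer loop
   vertex 3.6 1.4 3.8
   vertex 6.0 2.2 3.0
   vertex 5.4 5.8 0.2
  endloop
 endfacet
 facet normal 0.930 -0.116 -0.349
  outer loop
   vertex 5.4 3.4 1.0
   vertex 5.4 5.8 0.2
   vertex 6.0 2.2 3.0
  endloop
 endfacet
 facet normal 0.142 -0.880 -0.454
  outer loop
   vertex 2.2 2.0 2.2
   vertex 6.0 2.2 3.0
   vertex 3.6 1.4 3.8
  endloop
 endfacet
 facet normal 0.158 -0.825 -0.542
  outer loop
   vertex 2.2 2.0 2.2
   vertex 5.4 3.4 1.0
   vertex 6.0 2.2 3.0
  endloop
 endfacet
 facet normal -0.412 -0.911 0.019
  outer loop
   vertex 2.2 2.0 2.2
   vertex 3.6 1.4 3.8
   vertex 0.0 3.0 2.4
  endloop
 endfacet
 facet normal -0.221 -0.302 -0.927
  outer loop
   vertex 2.2 2.0 2.2
   vertex 0.0 3.0 2.4
   vertex 5.4 5.8 0.2
  endloop
 endfacet
 facet normal -0.212 -0.309 -0.927
  outer loop
   vertex 2.2 2.0 2.2
   vertex 5.4 5.8 0.2
   vertex 5.4 3.4 1.0
  endloop
 endfacet
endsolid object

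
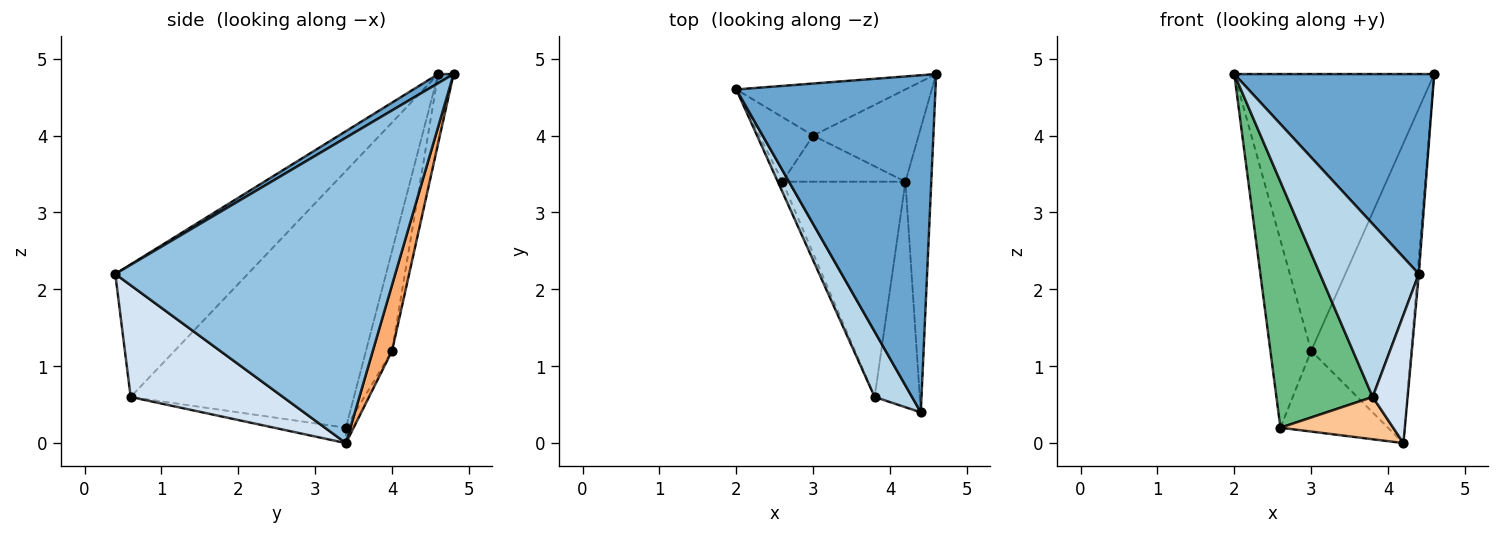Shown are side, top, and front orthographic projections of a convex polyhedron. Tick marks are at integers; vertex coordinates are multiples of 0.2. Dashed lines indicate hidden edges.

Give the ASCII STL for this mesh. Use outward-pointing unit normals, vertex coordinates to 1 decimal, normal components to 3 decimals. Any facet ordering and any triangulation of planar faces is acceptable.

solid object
 facet normal 0.039 -0.510 0.859
  outer loop
   vertex 4.4 0.4 2.2
   vertex 4.6 4.8 4.8
   vertex 2.0 4.6 4.8
  endloop
 endfacet
 facet normal 0.996 0.005 -0.084
  outer loop
   vertex 4.2 3.4 0.0
   vertex 4.6 4.8 4.8
   vertex 4.4 0.4 2.2
  endloop
 endfacet
 facet normal -0.782 -0.583 0.220
  outer loop
   vertex 3.8 0.6 0.6
   vertex 4.4 0.4 2.2
   vertex 2.0 4.6 4.8
  endloop
 endfacet
 facet normal 0.907 -0.208 -0.366
  outer loop
   vertex 3.8 0.6 0.6
   vertex 4.2 3.4 0.0
   vertex 4.4 0.4 2.2
  endloop
 endfacet
 facet normal -0.075 0.980 -0.184
  outer loop
   vertex 3.0 4.0 1.2
   vertex 2.0 4.6 4.8
   vertex 4.6 4.8 4.8
  endloop
 endfacet
 facet normal 0.181 0.940 -0.289
  outer loop
   vertex 3.0 4.0 1.2
   vertex 4.6 4.8 4.8
   vertex 4.2 3.4 0.0
  endloop
 endfacet
 facet normal -0.122 -0.191 -0.974
  outer loop
   vertex 2.6 3.4 0.2
   vertex 4.2 3.4 0.0
   vertex 3.8 0.6 0.6
  endloop
 endfacet
 facet normal -0.062 0.867 -0.495
  outer loop
   vertex 2.6 3.4 0.2
   vertex 3.0 4.0 1.2
   vertex 4.2 3.4 0.0
  endloop
 endfacet
 facet normal -0.918 -0.396 -0.016
  outer loop
   vertex 2.6 3.4 0.2
   vertex 3.8 0.6 0.6
   vertex 2.0 4.6 4.8
  endloop
 endfacet
 facet normal -0.517 0.809 -0.279
  outer loop
   vertex 2.6 3.4 0.2
   vertex 2.0 4.6 4.8
   vertex 3.0 4.0 1.2
  endloop
 endfacet
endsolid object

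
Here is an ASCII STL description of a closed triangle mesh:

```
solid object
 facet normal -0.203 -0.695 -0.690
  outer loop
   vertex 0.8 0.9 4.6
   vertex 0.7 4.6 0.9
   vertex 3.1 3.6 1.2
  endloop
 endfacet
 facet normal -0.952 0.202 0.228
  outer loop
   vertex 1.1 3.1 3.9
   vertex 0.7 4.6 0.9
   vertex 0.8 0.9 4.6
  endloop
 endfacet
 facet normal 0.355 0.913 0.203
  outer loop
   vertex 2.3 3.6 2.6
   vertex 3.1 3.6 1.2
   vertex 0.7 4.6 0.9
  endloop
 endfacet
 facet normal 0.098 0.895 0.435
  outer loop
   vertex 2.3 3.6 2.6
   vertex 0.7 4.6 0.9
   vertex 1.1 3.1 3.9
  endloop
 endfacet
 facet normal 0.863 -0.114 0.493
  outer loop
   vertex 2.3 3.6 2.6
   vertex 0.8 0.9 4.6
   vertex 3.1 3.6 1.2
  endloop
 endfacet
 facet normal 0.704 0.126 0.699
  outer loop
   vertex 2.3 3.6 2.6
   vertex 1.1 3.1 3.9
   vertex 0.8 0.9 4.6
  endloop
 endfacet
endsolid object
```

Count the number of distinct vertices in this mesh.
5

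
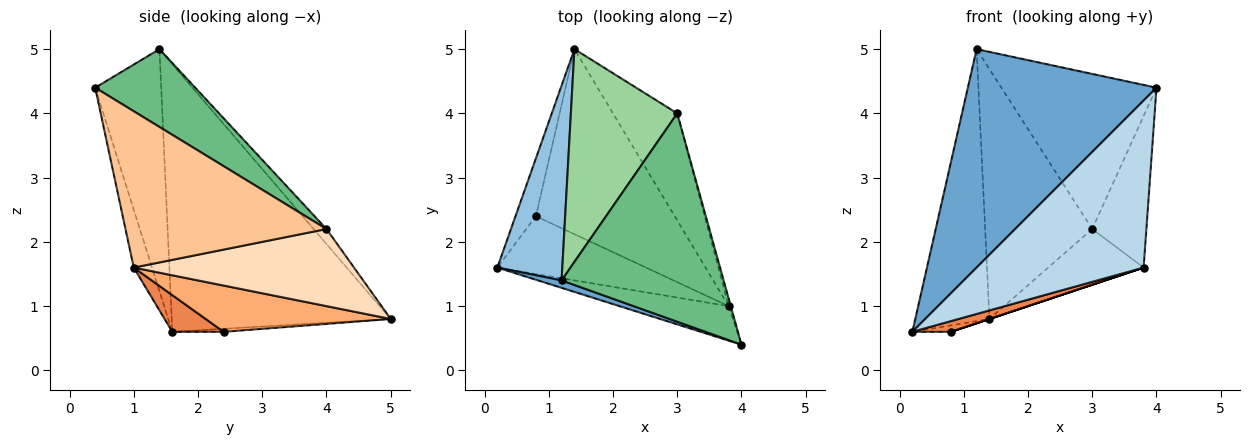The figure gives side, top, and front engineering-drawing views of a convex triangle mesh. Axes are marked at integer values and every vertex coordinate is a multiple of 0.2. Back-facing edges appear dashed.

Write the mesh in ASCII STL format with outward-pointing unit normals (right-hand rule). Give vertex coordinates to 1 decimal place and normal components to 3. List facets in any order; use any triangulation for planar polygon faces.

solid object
 facet normal -0.330 -0.943 0.032
  outer loop
   vertex 1.2 1.4 5.0
   vertex 0.2 1.6 0.6
   vertex 4.0 0.4 4.4
  endloop
 endfacet
 facet normal -0.923 0.313 0.224
  outer loop
   vertex 1.2 1.4 5.0
   vertex 1.4 5.0 0.8
   vertex 0.2 1.6 0.6
  endloop
 endfacet
 facet normal -0.106 -0.974 -0.201
  outer loop
   vertex 3.8 1.0 1.6
   vertex 4.0 0.4 4.4
   vertex 0.2 1.6 0.6
  endloop
 endfacet
 facet normal -0.146 0.109 -0.983
  outer loop
   vertex 0.8 2.4 0.6
   vertex 0.2 1.6 0.6
   vertex 1.4 5.0 0.8
  endloop
 endfacet
 facet normal 0.236 -0.177 -0.956
  outer loop
   vertex 0.8 2.4 0.6
   vertex 3.8 1.0 1.6
   vertex 0.2 1.6 0.6
  endloop
 endfacet
 facet normal 0.316 0.000 -0.949
  outer loop
   vertex 0.8 2.4 0.6
   vertex 1.4 5.0 0.8
   vertex 3.8 1.0 1.6
  endloop
 endfacet
 facet normal 0.965 0.260 -0.013
  outer loop
   vertex 3.0 4.0 2.2
   vertex 4.0 0.4 4.4
   vertex 3.8 1.0 1.6
  endloop
 endfacet
 facet normal 0.729 0.316 -0.607
  outer loop
   vertex 3.0 4.0 2.2
   vertex 3.8 1.0 1.6
   vertex 1.4 5.0 0.8
  endloop
 endfacet
 facet normal 0.359 0.557 0.749
  outer loop
   vertex 3.0 4.0 2.2
   vertex 1.2 1.4 5.0
   vertex 4.0 0.4 4.4
  endloop
 endfacet
 facet normal -0.091 0.758 0.646
  outer loop
   vertex 3.0 4.0 2.2
   vertex 1.4 5.0 0.8
   vertex 1.2 1.4 5.0
  endloop
 endfacet
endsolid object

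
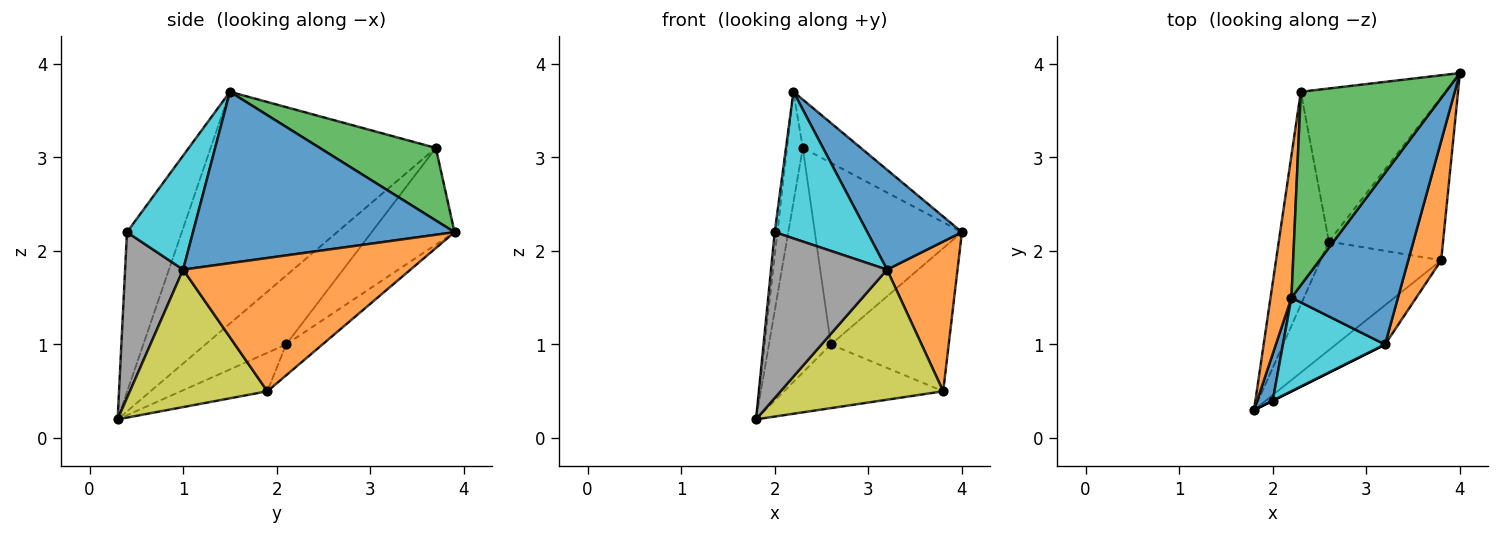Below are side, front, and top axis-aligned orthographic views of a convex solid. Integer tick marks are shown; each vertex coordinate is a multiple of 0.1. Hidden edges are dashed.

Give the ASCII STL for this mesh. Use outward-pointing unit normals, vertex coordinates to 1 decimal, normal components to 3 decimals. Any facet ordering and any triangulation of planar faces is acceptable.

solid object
 facet normal -0.994 0.048 0.097
  outer loop
   vertex 2.0 0.4 2.2
   vertex 2.2 1.5 3.7
   vertex 1.8 0.3 0.2
  endloop
 endfacet
 facet normal -0.994 0.070 0.090
  outer loop
   vertex 2.3 3.7 3.1
   vertex 1.8 0.3 0.2
   vertex 2.2 1.5 3.7
  endloop
 endfacet
 facet normal 0.436 0.218 0.873
  outer loop
   vertex 2.3 3.7 3.1
   vertex 2.2 1.5 3.7
   vertex 4.0 3.9 2.2
  endloop
 endfacet
 facet normal -0.687 0.527 -0.500
  outer loop
   vertex 2.6 2.1 1.0
   vertex 1.8 0.3 0.2
   vertex 2.3 3.7 3.1
  endloop
 endfacet
 facet normal -0.396 0.702 -0.592
  outer loop
   vertex 2.6 2.1 1.0
   vertex 2.3 3.7 3.1
   vertex 4.0 3.9 2.2
  endloop
 endfacet
 facet normal -0.265 0.488 -0.832
  outer loop
   vertex 2.6 2.1 1.0
   vertex 3.8 1.9 0.5
   vertex 1.8 0.3 0.2
  endloop
 endfacet
 facet normal -0.199 0.646 -0.737
  outer loop
   vertex 2.6 2.1 1.0
   vertex 4.0 3.9 2.2
   vertex 3.8 1.9 0.5
  endloop
 endfacet
 facet normal 0.447 -0.894 0.000
  outer loop
   vertex 3.2 1.0 1.8
   vertex 2.0 0.4 2.2
   vertex 1.8 0.3 0.2
  endloop
 endfacet
 facet normal 0.629 -0.744 -0.225
  outer loop
   vertex 3.2 1.0 1.8
   vertex 1.8 0.3 0.2
   vertex 3.8 1.9 0.5
  endloop
 endfacet
 facet normal 0.515 -0.723 0.461
  outer loop
   vertex 3.2 1.0 1.8
   vertex 2.2 1.5 3.7
   vertex 2.0 0.4 2.2
  endloop
 endfacet
 facet normal 0.812 -0.294 0.505
  outer loop
   vertex 3.2 1.0 1.8
   vertex 4.0 3.9 2.2
   vertex 2.2 1.5 3.7
  endloop
 endfacet
 facet normal 0.930 -0.288 0.230
  outer loop
   vertex 3.2 1.0 1.8
   vertex 3.8 1.9 0.5
   vertex 4.0 3.9 2.2
  endloop
 endfacet
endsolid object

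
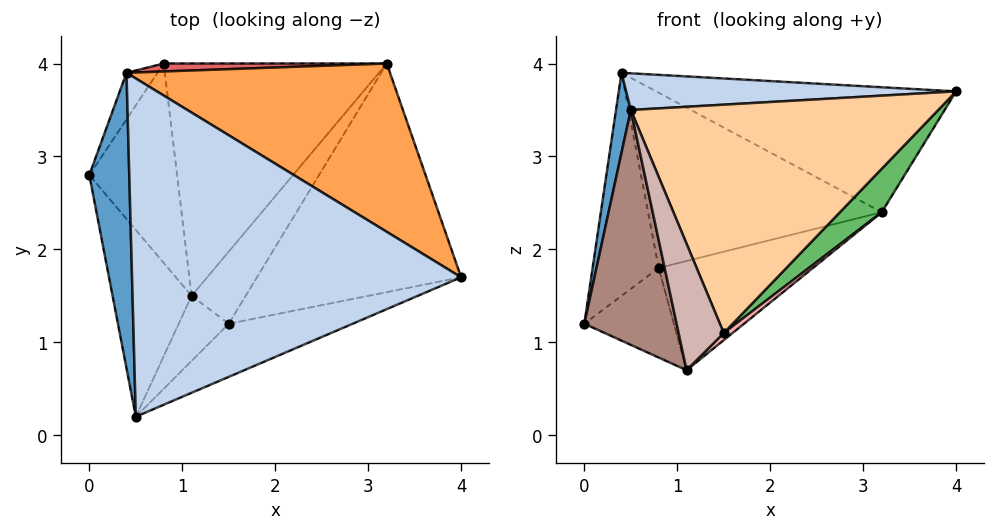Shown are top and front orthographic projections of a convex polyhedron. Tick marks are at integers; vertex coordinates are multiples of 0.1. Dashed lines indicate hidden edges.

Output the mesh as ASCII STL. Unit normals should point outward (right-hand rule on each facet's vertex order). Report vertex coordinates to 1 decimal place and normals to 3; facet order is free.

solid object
 facet normal -0.985 -0.044 0.164
  outer loop
   vertex 0.4 3.9 3.9
   vertex 0.0 2.8 1.2
   vertex 0.5 0.2 3.5
  endloop
 endfacet
 facet normal -0.011 -0.108 0.994
  outer loop
   vertex 0.4 3.9 3.9
   vertex 0.5 0.2 3.5
   vertex 4.0 1.7 3.7
  endloop
 endfacet
 facet normal 0.378 0.552 0.743
  outer loop
   vertex 3.2 4.0 2.4
   vertex 0.4 3.9 3.9
   vertex 4.0 1.7 3.7
  endloop
 endfacet
 facet normal 0.395 -0.895 -0.208
  outer loop
   vertex 1.5 1.2 1.1
   vertex 4.0 1.7 3.7
   vertex 0.5 0.2 3.5
  endloop
 endfacet
 facet normal 0.727 -0.128 -0.674
  outer loop
   vertex 1.5 1.2 1.1
   vertex 3.2 4.0 2.4
   vertex 4.0 1.7 3.7
  endloop
 endfacet
 facet normal -0.796 0.592 -0.123
  outer loop
   vertex 0.8 4.0 1.8
   vertex 0.0 2.8 1.2
   vertex 0.4 3.9 3.9
  endloop
 endfacet
 facet normal -0.011 0.999 0.045
  outer loop
   vertex 0.8 4.0 1.8
   vertex 0.4 3.9 3.9
   vertex 3.2 4.0 2.4
  endloop
 endfacet
 facet normal 0.678 -0.072 -0.732
  outer loop
   vertex 1.1 1.5 0.7
   vertex 3.2 4.0 2.4
   vertex 1.5 1.2 1.1
  endloop
 endfacet
 facet normal 0.069 0.409 -0.910
  outer loop
   vertex 1.1 1.5 0.7
   vertex 0.0 2.8 1.2
   vertex 0.8 4.0 1.8
  endloop
 endfacet
 facet normal 0.221 0.415 -0.883
  outer loop
   vertex 1.1 1.5 0.7
   vertex 0.8 4.0 1.8
   vertex 3.2 4.0 2.4
  endloop
 endfacet
 facet normal -0.770 -0.499 -0.397
  outer loop
   vertex 1.1 1.5 0.7
   vertex 0.5 0.2 3.5
   vertex 0.0 2.8 1.2
  endloop
 endfacet
 facet normal -0.205 -0.870 -0.448
  outer loop
   vertex 1.1 1.5 0.7
   vertex 1.5 1.2 1.1
   vertex 0.5 0.2 3.5
  endloop
 endfacet
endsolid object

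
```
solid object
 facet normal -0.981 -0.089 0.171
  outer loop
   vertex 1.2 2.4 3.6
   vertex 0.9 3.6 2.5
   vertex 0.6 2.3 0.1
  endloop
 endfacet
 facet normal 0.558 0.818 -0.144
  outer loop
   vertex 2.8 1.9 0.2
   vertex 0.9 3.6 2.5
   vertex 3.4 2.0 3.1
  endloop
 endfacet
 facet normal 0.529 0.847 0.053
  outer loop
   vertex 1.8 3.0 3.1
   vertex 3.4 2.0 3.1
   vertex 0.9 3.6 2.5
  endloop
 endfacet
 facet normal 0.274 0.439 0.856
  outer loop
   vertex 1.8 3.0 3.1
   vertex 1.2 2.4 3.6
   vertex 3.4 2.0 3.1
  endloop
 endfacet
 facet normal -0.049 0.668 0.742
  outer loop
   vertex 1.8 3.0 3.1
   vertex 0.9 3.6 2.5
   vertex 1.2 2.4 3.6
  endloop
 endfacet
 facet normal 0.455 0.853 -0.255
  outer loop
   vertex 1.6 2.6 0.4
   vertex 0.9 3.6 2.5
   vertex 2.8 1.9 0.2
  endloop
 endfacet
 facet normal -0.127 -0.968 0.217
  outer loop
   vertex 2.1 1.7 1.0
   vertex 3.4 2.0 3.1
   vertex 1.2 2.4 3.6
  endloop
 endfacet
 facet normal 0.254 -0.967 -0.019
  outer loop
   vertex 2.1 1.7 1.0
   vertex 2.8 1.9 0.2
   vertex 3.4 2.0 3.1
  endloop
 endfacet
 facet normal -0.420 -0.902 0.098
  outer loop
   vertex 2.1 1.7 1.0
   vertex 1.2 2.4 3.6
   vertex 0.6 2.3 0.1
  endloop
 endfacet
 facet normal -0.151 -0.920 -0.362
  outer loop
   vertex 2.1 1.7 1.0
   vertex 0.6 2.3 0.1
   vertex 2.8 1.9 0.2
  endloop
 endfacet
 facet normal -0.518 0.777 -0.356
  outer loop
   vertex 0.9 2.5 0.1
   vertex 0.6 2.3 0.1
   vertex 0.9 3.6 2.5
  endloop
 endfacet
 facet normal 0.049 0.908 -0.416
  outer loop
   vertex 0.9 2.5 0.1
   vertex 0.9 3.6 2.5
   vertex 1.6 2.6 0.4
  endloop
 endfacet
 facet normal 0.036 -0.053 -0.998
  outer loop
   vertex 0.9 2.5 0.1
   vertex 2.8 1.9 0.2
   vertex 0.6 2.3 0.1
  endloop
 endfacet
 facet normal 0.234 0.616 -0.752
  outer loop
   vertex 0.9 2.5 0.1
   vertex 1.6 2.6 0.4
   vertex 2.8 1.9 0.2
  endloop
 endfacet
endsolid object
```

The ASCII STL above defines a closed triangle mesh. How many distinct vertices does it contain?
9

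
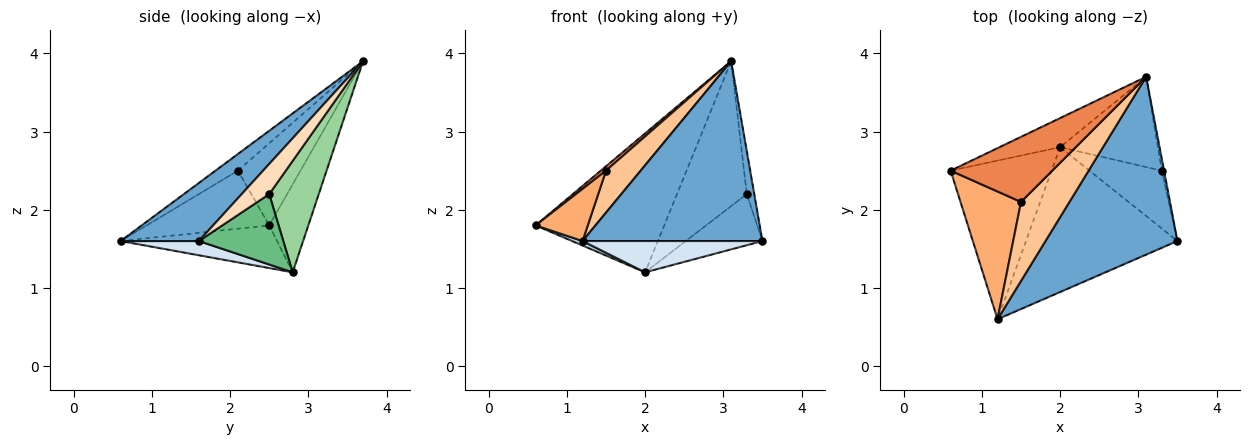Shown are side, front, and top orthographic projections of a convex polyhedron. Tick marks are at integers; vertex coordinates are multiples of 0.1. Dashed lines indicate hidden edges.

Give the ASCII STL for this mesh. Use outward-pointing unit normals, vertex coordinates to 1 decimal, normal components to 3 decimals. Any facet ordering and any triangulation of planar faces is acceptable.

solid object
 facet normal 0.295 -0.679 0.672
  outer loop
   vertex 1.2 0.6 1.6
   vertex 3.5 1.6 1.6
   vertex 3.1 3.7 3.9
  endloop
 endfacet
 facet normal -0.285 0.938 -0.196
  outer loop
   vertex 2.0 2.8 1.2
   vertex 0.6 2.5 1.8
   vertex 3.1 3.7 3.9
  endloop
 endfacet
 facet normal -0.389 -0.026 -0.921
  outer loop
   vertex 2.0 2.8 1.2
   vertex 1.2 0.6 1.6
   vertex 0.6 2.5 1.8
  endloop
 endfacet
 facet normal 0.091 -0.210 -0.973
  outer loop
   vertex 2.0 2.8 1.2
   vertex 3.5 1.6 1.6
   vertex 1.2 0.6 1.6
  endloop
 endfacet
 facet normal -0.627 -0.052 0.777
  outer loop
   vertex 1.5 2.1 2.5
   vertex 3.1 3.7 3.9
   vertex 0.6 2.5 1.8
  endloop
 endfacet
 facet normal -0.664 -0.283 0.692
  outer loop
   vertex 1.5 2.1 2.5
   vertex 0.6 2.5 1.8
   vertex 1.2 0.6 1.6
  endloop
 endfacet
 facet normal -0.290 -0.449 0.845
  outer loop
   vertex 1.5 2.1 2.5
   vertex 1.2 0.6 1.6
   vertex 3.1 3.7 3.9
  endloop
 endfacet
 facet normal 0.963 0.261 -0.071
  outer loop
   vertex 3.3 2.5 2.2
   vertex 3.1 3.7 3.9
   vertex 3.5 1.6 1.6
  endloop
 endfacet
 facet normal 0.589 0.535 -0.606
  outer loop
   vertex 3.3 2.5 2.2
   vertex 3.5 1.6 1.6
   vertex 2.0 2.8 1.2
  endloop
 endfacet
 facet normal 0.516 0.727 -0.453
  outer loop
   vertex 3.3 2.5 2.2
   vertex 2.0 2.8 1.2
   vertex 3.1 3.7 3.9
  endloop
 endfacet
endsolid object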